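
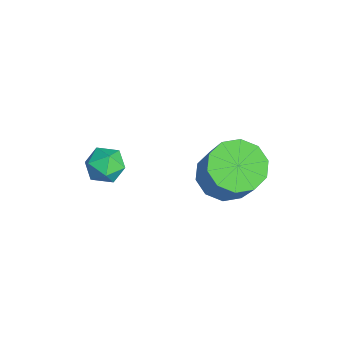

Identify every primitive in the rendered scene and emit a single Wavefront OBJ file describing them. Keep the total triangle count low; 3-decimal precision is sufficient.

v -1.743 2.387 -3.3
v -1.199 1.62 -3.611
v -0.073 1.746 -1.95
v -0.617 2.513 -1.64
v -0.942 2.133 -3.824
v 0.184 2.259 -2.164
v -0.991 2.742 -3.837
v 0.135 2.869 -2.177
v -1.327 3.216 -3.645
v -0.201 3.343 -1.985
v -1.822 3.373 -3.321
v -0.696 3.5 -1.661
v -2.287 3.154 -2.99
v -1.161 3.28 -1.329
v -2.544 2.641 -2.776
v -1.418 2.767 -1.116
v -2.495 2.031 -2.763
v -1.369 2.158 -1.103
v -2.159 1.557 -2.955
v -1.033 1.684 -1.295
v -1.664 1.4 -3.279
v -0.538 1.527 -1.619
v -3.896 -0.687 -3.592
v -3.176 -0.616 -3.813
v -3.924 -1.824 -4.047
v -3.204 -1.753 -4.268
v -3.371 -1.792 -3.531
v -3.354 -1.089 -3.25
v -3.746 -1.351 -4.61
v -3.729 -0.648 -4.329
v -3.083 -1.026 -4.443
v -2.851 -1.299 -3.776
v -4.249 -1.141 -4.084
v -4.017 -1.414 -3.417
f 2 1 5
f 2 5 3
f 3 5 6
f 3 6 4
f 5 1 7
f 5 7 6
f 6 7 8
f 6 8 4
f 7 1 9
f 7 9 8
f 8 9 10
f 8 10 4
f 9 1 11
f 9 11 10
f 10 11 12
f 10 12 4
f 11 1 13
f 11 13 12
f 12 13 14
f 12 14 4
f 13 1 15
f 13 15 14
f 14 15 16
f 14 16 4
f 15 1 17
f 15 17 16
f 16 17 18
f 16 18 4
f 17 1 19
f 17 19 18
f 18 19 20
f 18 20 4
f 19 1 21
f 19 21 20
f 20 21 22
f 20 22 4
f 21 1 2
f 21 2 22
f 22 2 3
f 22 3 4
f 23 34 28
f 23 28 24
f 23 24 30
f 23 30 33
f 23 33 34
f 24 28 32
f 28 34 27
f 34 33 25
f 33 30 29
f 30 24 31
f 26 32 27
f 26 27 25
f 26 25 29
f 26 29 31
f 26 31 32
f 27 32 28
f 25 27 34
f 29 25 33
f 31 29 30
f 32 31 24



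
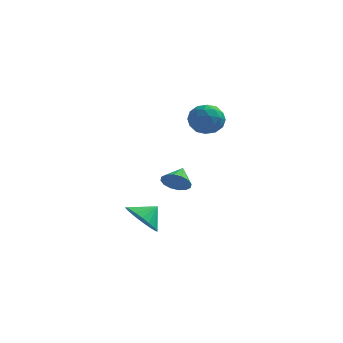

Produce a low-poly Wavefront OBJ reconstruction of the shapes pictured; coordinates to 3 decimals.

v -2.49 0.697 -0.156
v -1.809 0.83 -0.512
v -2.37 1.663 0.436
v -2.085 1.008 -0.746
v -2.47 1.103 -0.822
v -2.861 1.089 -0.72
v -3.152 0.97 -0.467
v -3.266 0.777 -0.13
v -3.172 0.564 0.199
v -2.895 0.386 0.433
v -2.51 0.291 0.509
v -2.12 0.305 0.407
v -1.829 0.424 0.154
v -1.715 0.616 -0.182
v -3.156 -3.437 -0.971
v -2.389 -4.102 -1.146
v -2.524 -2.883 -0.309
v -2.324 -3.81 -1.452
v -2.403 -3.453 -1.675
v -2.612 -3.093 -1.776
v -2.915 -2.793 -1.738
v -3.26 -2.604 -1.568
v -3.587 -2.559 -1.295
v -3.839 -2.666 -0.965
v -3.973 -2.906 -0.637
v -3.965 -3.238 -0.366
v -3.818 -3.604 -0.201
v -3.556 -3.942 -0.168
v -3.225 -4.192 -0.274
v -2.882 -4.312 -0.501
v -2.587 -4.28 -0.81
v -2.206 2.581 2.909
v -1.435 3.117 2.634
v -1.425 2.123 4.206
v -0.654 2.659 3.931
v -1.48 3.1 4.215
v -1.962 3.383 3.413
v -0.898 1.857 3.427
v -1.38 2.14 2.625
v -0.627 2.669 2.954
v -0.986 3.437 3.441
v -1.874 1.803 3.399
v -2.233 2.571 3.886
v -1.889 2.889 2.657
v -0.971 2.351 4.183
v -1.456 2.61 4.35
v -1.003 2.925 4.188
v -2.199 3.046 3.115
v -1.746 3.36 2.954
v -1.772 3.35 3.883
v -1.114 1.88 3.886
v -0.661 2.194 3.725
v -1.857 2.315 2.652
v -1.404 2.63 2.49
v -1.088 1.89 2.957
v -0.961 2.941 2.684
v -0.502 2.672 3.447
v -0.645 2.201 3.15
v -0.929 2.367 2.679
v -1.172 3.392 2.97
v -0.713 3.123 3.733
v -1.198 3.382 3.9
v -1.482 3.549 3.428
v -0.697 3.129 3.159
v -2.147 2.117 3.107
v -1.688 1.848 3.87
v -1.378 1.691 3.412
v -1.662 1.858 2.94
v -2.358 2.568 3.393
v -1.899 2.299 4.156
v -1.931 2.873 4.161
v -2.215 3.039 3.69
v -2.163 2.111 3.681
f 2 1 4
f 2 4 3
f 4 1 5
f 4 5 3
f 5 1 6
f 5 6 3
f 6 1 7
f 6 7 3
f 7 1 8
f 7 8 3
f 8 1 9
f 8 9 3
f 9 1 10
f 9 10 3
f 10 1 11
f 10 11 3
f 11 1 12
f 11 12 3
f 12 1 13
f 12 13 3
f 13 1 14
f 13 14 3
f 14 1 2
f 14 2 3
f 16 15 18
f 16 18 17
f 18 15 19
f 18 19 17
f 19 15 20
f 19 20 17
f 20 15 21
f 20 21 17
f 21 15 22
f 21 22 17
f 22 15 23
f 22 23 17
f 23 15 24
f 23 24 17
f 24 15 25
f 24 25 17
f 25 15 26
f 25 26 17
f 26 15 27
f 26 27 17
f 27 15 28
f 27 28 17
f 28 15 29
f 28 29 17
f 29 15 30
f 29 30 17
f 30 15 31
f 30 31 17
f 31 15 16
f 31 16 17
f 32 69 48
f 69 43 72
f 48 72 37
f 69 72 48
f 32 48 44
f 48 37 49
f 44 49 33
f 48 49 44
f 32 44 53
f 44 33 54
f 53 54 39
f 44 54 53
f 32 53 65
f 53 39 68
f 65 68 42
f 53 68 65
f 32 65 69
f 65 42 73
f 69 73 43
f 65 73 69
f 33 49 60
f 49 37 63
f 60 63 41
f 49 63 60
f 37 72 50
f 72 43 71
f 50 71 36
f 72 71 50
f 43 73 70
f 73 42 66
f 70 66 34
f 73 66 70
f 42 68 67
f 68 39 55
f 67 55 38
f 68 55 67
f 39 54 59
f 54 33 56
f 59 56 40
f 54 56 59
f 35 61 47
f 61 41 62
f 47 62 36
f 61 62 47
f 35 47 45
f 47 36 46
f 45 46 34
f 47 46 45
f 35 45 52
f 45 34 51
f 52 51 38
f 45 51 52
f 35 52 57
f 52 38 58
f 57 58 40
f 52 58 57
f 35 57 61
f 57 40 64
f 61 64 41
f 57 64 61
f 36 62 50
f 62 41 63
f 50 63 37
f 62 63 50
f 34 46 70
f 46 36 71
f 70 71 43
f 46 71 70
f 38 51 67
f 51 34 66
f 67 66 42
f 51 66 67
f 40 58 59
f 58 38 55
f 59 55 39
f 58 55 59
f 41 64 60
f 64 40 56
f 60 56 33
f 64 56 60



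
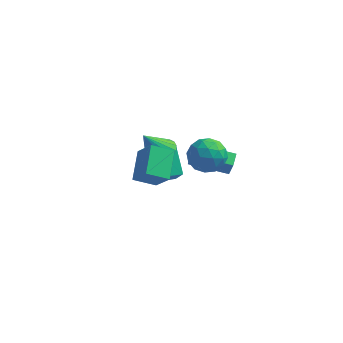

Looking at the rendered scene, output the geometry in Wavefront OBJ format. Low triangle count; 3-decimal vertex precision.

v -2.239 -3.559 0.815
v -3.27 -4.02 1.373
v -2.452 -2.063 1.658
v -3.483 -2.525 2.216
v -1.397 -4.075 1.944
v -2.428 -4.537 2.502
v -1.61 -2.58 2.787
v -2.641 -3.041 3.345
v -4.835 3.116 -3.212
v -4.197 2.323 -1.963
v -3.865 3.785 -3.281
v -3.228 2.993 -2.033
v -4.132 1.987 -4.287
v -3.495 1.195 -3.039
v -3.163 2.657 -4.357
v -2.525 1.864 -3.108
v -3.573 1.462 -1.205
v -3.055 2.053 -0.747
v -4.347 0.938 0.345
v -3.36 2.262 -0.828
v -3.701 2.333 -0.975
v -4.021 2.253 -1.161
v -4.263 2.036 -1.355
v -4.386 1.721 -1.523
v -4.368 1.36 -1.636
v -4.213 1.017 -1.675
v -3.947 0.751 -1.632
v -3.617 0.608 -1.516
v -3.279 0.612 -1.345
v -2.992 0.764 -1.151
v -2.805 1.036 -0.966
v -2.752 1.382 -0.822
v -2.84 1.742 -0.744
v -2.329 2.063 -2.4
v -2.052 1.828 -1.415
v -2.394 2.893 -2.184
v -2.117 2.658 -1.199
v -0.223 2.362 -2.921
v 0.054 2.127 -1.936
v -0.288 3.192 -2.705
v -0.011 2.957 -1.72
v -0.198 -0.024 0.096
v 0.334 -0.793 0.621
v -1.514 -0.167 1.219
v -0.982 -0.936 1.744
v -0.629 0.076 1.774
v 0.184 0.165 1.08
v -1.364 -1.125 0.76
v -0.551 -1.036 0.066
v -0.387 -1.473 1.032
v 0.067 -0.731 1.659
v -1.247 -0.229 0.181
v -0.793 0.513 0.808
v 0.183 -0.396 0.26
v -1.363 -0.564 1.58
v -1.156 0.031 1.597
v -0.843 -0.421 1.906
v 0.095 0.167 0.53
v 0.408 -0.285 0.839
v -0.158 0.226 1.516
v -1.588 -0.675 1.001
v -1.275 -1.127 1.31
v -0.337 -0.539 -0.066
v -0.024 -0.991 0.243
v -1.022 -1.186 0.324
v 0.072 -1.248 0.81
v -0.701 -1.332 1.47
v -0.926 -1.443 0.891
v -0.448 -1.391 0.484
v 0.339 -0.812 1.179
v -0.434 -0.896 1.838
v -0.227 -0.301 1.856
v 0.251 -0.249 1.448
v -0.084 -1.211 1.42
v -0.746 -0.064 0.002
v -1.519 -0.148 0.661
v -1.431 -0.711 0.392
v -0.953 -0.659 -0.016
v -0.479 0.372 0.37
v -1.252 0.288 1.03
v -0.732 0.431 1.356
v -0.254 0.483 0.949
v -1.096 0.251 0.42
f 2 4 1
f 5 2 1
f 1 4 3
f 3 5 1
f 2 8 4
f 6 2 5
f 6 8 2
f 4 8 3
f 7 5 3
f 3 8 7
f 7 6 5
f 8 6 7
f 10 12 9
f 13 10 9
f 9 12 11
f 11 13 9
f 10 16 12
f 14 10 13
f 14 16 10
f 12 16 11
f 15 13 11
f 11 16 15
f 15 14 13
f 16 14 15
f 18 17 20
f 18 20 19
f 20 17 21
f 20 21 19
f 21 17 22
f 21 22 19
f 22 17 23
f 22 23 19
f 23 17 24
f 23 24 19
f 24 17 25
f 24 25 19
f 25 17 26
f 25 26 19
f 26 17 27
f 26 27 19
f 27 17 28
f 27 28 19
f 28 17 29
f 28 29 19
f 29 17 30
f 29 30 19
f 30 17 31
f 30 31 19
f 31 17 32
f 31 32 19
f 32 17 33
f 32 33 19
f 33 17 18
f 33 18 19
f 35 37 34
f 38 35 34
f 34 37 36
f 36 38 34
f 35 41 37
f 39 35 38
f 39 41 35
f 37 41 36
f 40 38 36
f 36 41 40
f 40 39 38
f 41 39 40
f 42 79 58
f 79 53 82
f 58 82 47
f 79 82 58
f 42 58 54
f 58 47 59
f 54 59 43
f 58 59 54
f 42 54 63
f 54 43 64
f 63 64 49
f 54 64 63
f 42 63 75
f 63 49 78
f 75 78 52
f 63 78 75
f 42 75 79
f 75 52 83
f 79 83 53
f 75 83 79
f 43 59 70
f 59 47 73
f 70 73 51
f 59 73 70
f 47 82 60
f 82 53 81
f 60 81 46
f 82 81 60
f 53 83 80
f 83 52 76
f 80 76 44
f 83 76 80
f 52 78 77
f 78 49 65
f 77 65 48
f 78 65 77
f 49 64 69
f 64 43 66
f 69 66 50
f 64 66 69
f 45 71 57
f 71 51 72
f 57 72 46
f 71 72 57
f 45 57 55
f 57 46 56
f 55 56 44
f 57 56 55
f 45 55 62
f 55 44 61
f 62 61 48
f 55 61 62
f 45 62 67
f 62 48 68
f 67 68 50
f 62 68 67
f 45 67 71
f 67 50 74
f 71 74 51
f 67 74 71
f 46 72 60
f 72 51 73
f 60 73 47
f 72 73 60
f 44 56 80
f 56 46 81
f 80 81 53
f 56 81 80
f 48 61 77
f 61 44 76
f 77 76 52
f 61 76 77
f 50 68 69
f 68 48 65
f 69 65 49
f 68 65 69
f 51 74 70
f 74 50 66
f 70 66 43
f 74 66 70



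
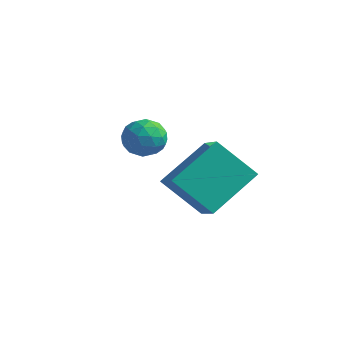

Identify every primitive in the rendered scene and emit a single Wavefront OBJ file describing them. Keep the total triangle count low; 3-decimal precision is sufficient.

v 1.468 -3.031 -2.438
v 2.433 -3.681 -1.794
v 1.894 -1.263 -1.29
v 2.859 -1.914 -0.646
v 2.701 -2.486 -3.734
v 3.666 -3.137 -3.09
v 3.127 -0.719 -2.586
v 4.092 -1.369 -1.942
v -0.772 -0.708 -2.194
v -0.007 -1.022 -2.269
v -1.073 -1.658 -1.291
v -0.308 -1.972 -1.366
v -0.42 -1.231 -1.007
v -0.234 -0.644 -1.565
v -0.846 -2.036 -1.995
v -0.66 -1.449 -2.553
v -0.052 -1.843 -2.146
v 0.211 -1.345 -1.535
v -1.291 -1.335 -2.025
v -1.028 -0.837 -1.414
v -0.363 -0.782 -2.311
v -0.717 -1.898 -1.249
v -0.783 -1.463 -1.038
v -0.333 -1.647 -1.082
v -0.497 -0.56 -1.897
v -0.047 -0.744 -1.941
v -0.289 -0.867 -1.199
v -1.033 -1.936 -1.619
v -0.583 -2.12 -1.663
v -0.747 -1.033 -2.478
v -0.297 -1.217 -2.522
v -0.791 -1.813 -2.361
v 0.06 -1.449 -2.282
v -0.117 -2.007 -1.752
v -0.433 -2.044 -2.122
v -0.324 -1.699 -2.45
v 0.215 -1.156 -1.923
v 0.038 -1.714 -1.393
v -0.028 -1.279 -1.181
v 0.081 -0.934 -1.509
v 0.188 -1.638 -1.851
v -1.118 -0.966 -2.167
v -1.295 -1.524 -1.637
v -1.161 -1.746 -2.051
v -1.052 -1.401 -2.379
v -0.963 -0.673 -1.808
v -1.14 -1.231 -1.278
v -0.756 -0.981 -1.11
v -0.647 -0.636 -1.438
v -1.268 -1.042 -1.709
f 2 4 1
f 5 2 1
f 1 4 3
f 3 5 1
f 2 8 4
f 6 2 5
f 6 8 2
f 4 8 3
f 7 5 3
f 3 8 7
f 7 6 5
f 8 6 7
f 9 46 25
f 46 20 49
f 25 49 14
f 46 49 25
f 9 25 21
f 25 14 26
f 21 26 10
f 25 26 21
f 9 21 30
f 21 10 31
f 30 31 16
f 21 31 30
f 9 30 42
f 30 16 45
f 42 45 19
f 30 45 42
f 9 42 46
f 42 19 50
f 46 50 20
f 42 50 46
f 10 26 37
f 26 14 40
f 37 40 18
f 26 40 37
f 14 49 27
f 49 20 48
f 27 48 13
f 49 48 27
f 20 50 47
f 50 19 43
f 47 43 11
f 50 43 47
f 19 45 44
f 45 16 32
f 44 32 15
f 45 32 44
f 16 31 36
f 31 10 33
f 36 33 17
f 31 33 36
f 12 38 24
f 38 18 39
f 24 39 13
f 38 39 24
f 12 24 22
f 24 13 23
f 22 23 11
f 24 23 22
f 12 22 29
f 22 11 28
f 29 28 15
f 22 28 29
f 12 29 34
f 29 15 35
f 34 35 17
f 29 35 34
f 12 34 38
f 34 17 41
f 38 41 18
f 34 41 38
f 13 39 27
f 39 18 40
f 27 40 14
f 39 40 27
f 11 23 47
f 23 13 48
f 47 48 20
f 23 48 47
f 15 28 44
f 28 11 43
f 44 43 19
f 28 43 44
f 17 35 36
f 35 15 32
f 36 32 16
f 35 32 36
f 18 41 37
f 41 17 33
f 37 33 10
f 41 33 37



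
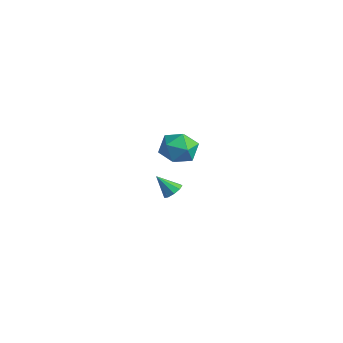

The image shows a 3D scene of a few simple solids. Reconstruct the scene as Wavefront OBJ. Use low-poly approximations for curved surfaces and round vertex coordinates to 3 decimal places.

v -3.208 3.041 -3.895
v -2.449 3.738 -4.105
v -2.111 2.122 -2.975
v -1.352 2.819 -3.185
v -2.154 3.088 -2.561
v -2.832 3.656 -3.13
v -1.728 2.204 -3.95
v -2.406 2.772 -4.519
v -1.534 3.22 -4.139
v -1.797 3.766 -3.28
v -2.763 2.094 -3.8
v -3.026 2.64 -2.941
v 3.966 -1.572 -1.613
v 4.368 -1.5 -1.291
v 3.394 -2.068 -0.787
v 4.148 -1.221 -1.275
v 3.843 -1.106 -1.418
v 3.596 -1.209 -1.652
v 3.522 -1.483 -1.867
v 3.656 -1.798 -1.963
v 3.935 -2.007 -1.896
v 4.229 -2.014 -1.695
v 4.4 -1.813 -1.456
f 1 12 6
f 1 6 2
f 1 2 8
f 1 8 11
f 1 11 12
f 2 6 10
f 6 12 5
f 12 11 3
f 11 8 7
f 8 2 9
f 4 10 5
f 4 5 3
f 4 3 7
f 4 7 9
f 4 9 10
f 5 10 6
f 3 5 12
f 7 3 11
f 9 7 8
f 10 9 2
f 14 13 16
f 14 16 15
f 16 13 17
f 16 17 15
f 17 13 18
f 17 18 15
f 18 13 19
f 18 19 15
f 19 13 20
f 19 20 15
f 20 13 21
f 20 21 15
f 21 13 22
f 21 22 15
f 22 13 23
f 22 23 15
f 23 13 14
f 23 14 15



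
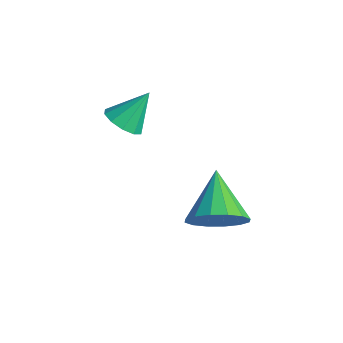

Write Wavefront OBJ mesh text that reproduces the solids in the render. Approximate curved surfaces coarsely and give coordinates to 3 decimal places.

v -2.113 -0.1 1.266
v -1.364 -0.226 1.247
v -1.927 0.84 2.394
v -1.457 0.136 0.962
v -1.801 0.407 0.793
v -2.264 0.485 0.804
v -2.669 0.34 0.992
v -2.862 0.027 1.284
v -2.769 -0.335 1.569
v -2.425 -0.606 1.738
v -1.962 -0.684 1.727
v -1.557 -0.539 1.54
v 1.298 1.114 -2.135
v 2.085 1.506 -1.491
v -0.058 2.146 -1.105
v 2.045 1.877 -1.914
v 1.805 2.043 -2.397
v 1.429 1.96 -2.81
v 1.018 1.651 -3.041
v 0.681 1.198 -3.03
v 0.51 0.722 -2.779
v 0.55 0.352 -2.355
v 0.791 0.186 -1.872
v 1.167 0.269 -1.46
v 1.578 0.578 -1.228
v 1.914 1.031 -1.239
f 2 1 4
f 2 4 3
f 4 1 5
f 4 5 3
f 5 1 6
f 5 6 3
f 6 1 7
f 6 7 3
f 7 1 8
f 7 8 3
f 8 1 9
f 8 9 3
f 9 1 10
f 9 10 3
f 10 1 11
f 10 11 3
f 11 1 12
f 11 12 3
f 12 1 2
f 12 2 3
f 14 13 16
f 14 16 15
f 16 13 17
f 16 17 15
f 17 13 18
f 17 18 15
f 18 13 19
f 18 19 15
f 19 13 20
f 19 20 15
f 20 13 21
f 20 21 15
f 21 13 22
f 21 22 15
f 22 13 23
f 22 23 15
f 23 13 24
f 23 24 15
f 24 13 25
f 24 25 15
f 25 13 26
f 25 26 15
f 26 13 14
f 26 14 15



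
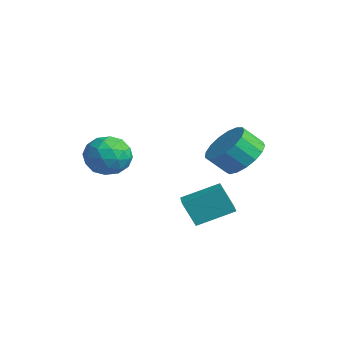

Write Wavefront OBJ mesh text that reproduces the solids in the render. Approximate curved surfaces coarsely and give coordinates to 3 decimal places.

v 0.75 1.976 -1.963
v 0.355 1.579 -0.845
v 1.247 3.455 -1.262
v 0.853 3.057 -0.144
v 1.987 1.443 -1.716
v 1.593 1.045 -0.598
v 2.485 2.921 -1.015
v 2.09 2.524 0.103
v 0.943 4.107 1.099
v 1.454 4.703 1.826
v 1.187 3.93 2.648
v 0.677 3.333 1.921
v 0.973 4.881 1.837
v 0.707 4.107 2.659
v 0.486 4.881 1.679
v 0.22 4.107 2.501
v 0.104 4.704 1.388
v -0.163 3.93 2.211
v -0.086 4.39 1.031
v -0.353 3.616 1.853
v -0.041 4.011 0.69
v -0.307 3.237 1.512
v 0.231 3.654 0.442
v -0.036 2.881 1.264
v 0.665 3.401 0.344
v 0.398 2.627 1.167
v 1.163 3.31 0.42
v 0.896 2.536 1.242
v 1.611 3.401 0.651
v 1.344 2.627 1.473
v 1.906 3.654 0.985
v 1.639 2.88 1.807
v 1.98 4.01 1.345
v 1.714 3.237 2.167
v 1.817 4.389 1.648
v 1.55 3.616 2.47
v -3.604 0.689 -0.118
v -2.537 0.69 -0.006
v -3.723 -0.61 1.026
v -2.656 -0.609 1.138
v -3.236 0.214 1.51
v -3.162 1.017 0.802
v -3.098 -0.937 0.218
v -3.024 -0.134 -0.49
v -2.225 -0.315 0.202
v -2.31 0.396 1
v -3.95 -0.316 0.02
v -4.035 0.395 0.818
v -3.06 0.804 -0.163
v -3.2 -0.724 1.183
v -3.541 -0.24 1.401
v -2.914 -0.239 1.467
v -3.427 0.996 0.312
v -2.8 0.996 0.378
v -3.211 0.716 1.269
v -3.46 -0.916 0.642
v -2.833 -0.916 0.708
v -3.346 0.319 -0.447
v -2.719 0.32 -0.381
v -3.049 -0.636 -0.249
v -2.249 0.214 0.026
v -2.319 -0.55 0.698
v -2.579 -0.743 0.157
v -2.536 -0.271 -0.259
v -2.299 0.632 0.495
v -2.369 -0.132 1.167
v -2.71 0.352 1.386
v -2.666 0.824 0.97
v -2.116 0.041 0.617
v -3.891 0.212 -0.147
v -3.961 -0.552 0.525
v -3.594 -0.744 0.05
v -3.55 -0.272 -0.366
v -3.941 0.63 0.322
v -4.011 -0.134 0.994
v -3.724 0.351 1.279
v -3.681 0.823 0.863
v -4.144 0.039 0.403
f 2 4 1
f 5 2 1
f 1 4 3
f 3 5 1
f 2 8 4
f 6 2 5
f 6 8 2
f 4 8 3
f 7 5 3
f 3 8 7
f 7 6 5
f 8 6 7
f 10 9 13
f 10 13 11
f 11 13 14
f 11 14 12
f 13 9 15
f 13 15 14
f 14 15 16
f 14 16 12
f 15 9 17
f 15 17 16
f 16 17 18
f 16 18 12
f 17 9 19
f 17 19 18
f 18 19 20
f 18 20 12
f 19 9 21
f 19 21 20
f 20 21 22
f 20 22 12
f 21 9 23
f 21 23 22
f 22 23 24
f 22 24 12
f 23 9 25
f 23 25 24
f 24 25 26
f 24 26 12
f 25 9 27
f 25 27 26
f 26 27 28
f 26 28 12
f 27 9 29
f 27 29 28
f 28 29 30
f 28 30 12
f 29 9 31
f 29 31 30
f 30 31 32
f 30 32 12
f 31 9 33
f 31 33 32
f 32 33 34
f 32 34 12
f 33 9 35
f 33 35 34
f 34 35 36
f 34 36 12
f 35 9 10
f 35 10 36
f 36 10 11
f 36 11 12
f 37 74 53
f 74 48 77
f 53 77 42
f 74 77 53
f 37 53 49
f 53 42 54
f 49 54 38
f 53 54 49
f 37 49 58
f 49 38 59
f 58 59 44
f 49 59 58
f 37 58 70
f 58 44 73
f 70 73 47
f 58 73 70
f 37 70 74
f 70 47 78
f 74 78 48
f 70 78 74
f 38 54 65
f 54 42 68
f 65 68 46
f 54 68 65
f 42 77 55
f 77 48 76
f 55 76 41
f 77 76 55
f 48 78 75
f 78 47 71
f 75 71 39
f 78 71 75
f 47 73 72
f 73 44 60
f 72 60 43
f 73 60 72
f 44 59 64
f 59 38 61
f 64 61 45
f 59 61 64
f 40 66 52
f 66 46 67
f 52 67 41
f 66 67 52
f 40 52 50
f 52 41 51
f 50 51 39
f 52 51 50
f 40 50 57
f 50 39 56
f 57 56 43
f 50 56 57
f 40 57 62
f 57 43 63
f 62 63 45
f 57 63 62
f 40 62 66
f 62 45 69
f 66 69 46
f 62 69 66
f 41 67 55
f 67 46 68
f 55 68 42
f 67 68 55
f 39 51 75
f 51 41 76
f 75 76 48
f 51 76 75
f 43 56 72
f 56 39 71
f 72 71 47
f 56 71 72
f 45 63 64
f 63 43 60
f 64 60 44
f 63 60 64
f 46 69 65
f 69 45 61
f 65 61 38
f 69 61 65



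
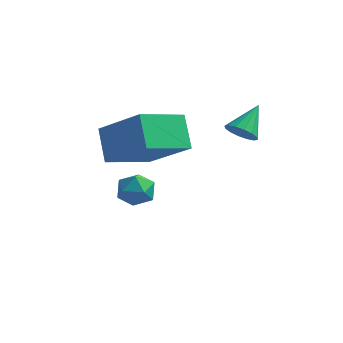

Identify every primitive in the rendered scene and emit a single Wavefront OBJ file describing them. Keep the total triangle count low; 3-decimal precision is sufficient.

v 3.569 2.481 2.638
v 3.871 2.706 2.279
v 3.751 3.359 3.342
v 3.623 2.798 2.229
v 3.361 2.806 2.288
v 3.154 2.726 2.441
v 3.058 2.581 2.646
v 3.099 2.409 2.849
v 3.266 2.257 2.996
v 3.514 2.165 3.046
v 3.776 2.157 2.987
v 3.983 2.237 2.834
v 4.079 2.382 2.629
v 4.038 2.554 2.426
v 0.029 3.371 -0.46
v 0.353 3.415 -1.024
v -0.033 2.325 -0.576
v 0.291 2.369 -1.14
v 0.597 2.491 -0.578
v 0.636 3.138 -0.506
v -0.316 2.602 -1.094
v -0.277 3.249 -1.022
v 0.14 2.94 -1.416
v 0.704 2.871 -1.097
v -0.384 2.869 -0.503
v 0.18 2.8 -0.184
v 1.368 0.964 2.331
v 0.862 1.638 3.227
v -0.117 1.386 1.174
v -0.624 2.06 2.069
v 2.164 2.28 1.791
v 1.657 2.954 2.686
v 0.678 2.702 0.633
v 0.172 3.376 1.529
f 2 1 4
f 2 4 3
f 4 1 5
f 4 5 3
f 5 1 6
f 5 6 3
f 6 1 7
f 6 7 3
f 7 1 8
f 7 8 3
f 8 1 9
f 8 9 3
f 9 1 10
f 9 10 3
f 10 1 11
f 10 11 3
f 11 1 12
f 11 12 3
f 12 1 13
f 12 13 3
f 13 1 14
f 13 14 3
f 14 1 2
f 14 2 3
f 15 26 20
f 15 20 16
f 15 16 22
f 15 22 25
f 15 25 26
f 16 20 24
f 20 26 19
f 26 25 17
f 25 22 21
f 22 16 23
f 18 24 19
f 18 19 17
f 18 17 21
f 18 21 23
f 18 23 24
f 19 24 20
f 17 19 26
f 21 17 25
f 23 21 22
f 24 23 16
f 28 30 27
f 31 28 27
f 27 30 29
f 29 31 27
f 28 34 30
f 32 28 31
f 32 34 28
f 30 34 29
f 33 31 29
f 29 34 33
f 33 32 31
f 34 32 33



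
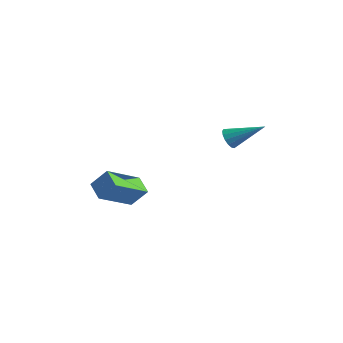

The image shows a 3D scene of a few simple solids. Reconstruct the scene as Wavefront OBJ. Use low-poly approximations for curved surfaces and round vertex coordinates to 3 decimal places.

v 1.459 2.825 3.595
v 1.725 2.879 3.139
v 2.601 3.715 4.365
v 1.553 3.093 3.147
v 1.356 3.235 3.274
v 1.187 3.267 3.488
v 1.09 3.181 3.73
v 1.093 3 3.936
v 1.193 2.772 4.05
v 1.365 2.558 4.042
v 1.562 2.416 3.915
v 1.731 2.383 3.701
v 1.828 2.469 3.459
v 1.825 2.651 3.254
v -0.372 -2.65 1.886
v 0.18 -2.256 2.661
v -0.433 -1.029 1.105
v 0.12 -0.635 1.88
v 0.42 -2.845 1.42
v 0.973 -2.451 2.195
v 0.36 -1.224 0.639
v 0.912 -0.83 1.414
f 2 1 4
f 2 4 3
f 4 1 5
f 4 5 3
f 5 1 6
f 5 6 3
f 6 1 7
f 6 7 3
f 7 1 8
f 7 8 3
f 8 1 9
f 8 9 3
f 9 1 10
f 9 10 3
f 10 1 11
f 10 11 3
f 11 1 12
f 11 12 3
f 12 1 13
f 12 13 3
f 13 1 14
f 13 14 3
f 14 1 2
f 14 2 3
f 16 18 15
f 19 16 15
f 15 18 17
f 17 19 15
f 16 22 18
f 20 16 19
f 20 22 16
f 18 22 17
f 21 19 17
f 17 22 21
f 21 20 19
f 22 20 21



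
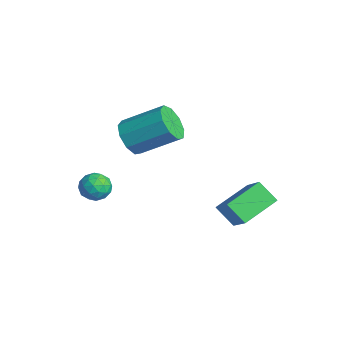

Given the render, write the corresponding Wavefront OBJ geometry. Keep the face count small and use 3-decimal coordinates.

v -2.648 -1.458 -3.381
v -2.096 -1.739 -2.86
v -2.624 -2.601 -4.02
v -2.072 -2.882 -3.499
v -2.832 -2.749 -3.252
v -2.846 -2.042 -2.857
v -1.874 -2.298 -4.023
v -1.888 -1.591 -3.628
v -1.617 -2.258 -3.256
v -2.209 -2.536 -2.78
v -2.511 -1.804 -4.1
v -3.103 -2.082 -3.624
v -2.374 -1.498 -3.064
v -2.346 -2.842 -3.816
v -2.793 -2.764 -3.671
v -2.468 -2.929 -3.364
v -2.815 -1.677 -3.063
v -2.49 -1.841 -2.756
v -2.923 -2.435 -2.987
v -2.23 -2.499 -4.124
v -1.905 -2.663 -3.817
v -2.252 -1.411 -3.516
v -1.927 -1.576 -3.209
v -1.797 -1.905 -3.893
v -1.768 -1.968 -2.991
v -1.754 -2.64 -3.367
v -1.638 -2.297 -3.675
v -1.646 -1.881 -3.443
v -2.116 -2.132 -2.711
v -2.102 -2.804 -3.086
v -2.549 -2.725 -2.941
v -2.557 -2.31 -2.709
v -1.835 -2.437 -2.944
v -2.618 -1.536 -3.794
v -2.604 -2.208 -4.169
v -2.163 -2.03 -4.171
v -2.171 -1.615 -3.939
v -2.966 -1.7 -3.513
v -2.952 -2.372 -3.889
v -3.074 -2.459 -3.437
v -3.082 -2.043 -3.205
v -2.885 -1.903 -3.936
v -1.68 -0.731 -0.089
v -1.189 -1.382 0.491
v -0.329 0.281 1.628
v -0.82 0.931 1.049
v -0.804 -1.212 -0.049
v 0.056 0.451 1.089
v -0.829 -0.817 -0.607
v 0.031 0.845 0.531
v -1.252 -0.382 -0.922
v -0.392 1.28 0.215
v -1.875 -0.111 -0.848
v -1.016 1.552 0.289
v -2.407 -0.129 -0.418
v -1.548 1.533 0.719
v -2.599 -0.43 0.166
v -1.739 1.232 1.303
v -2.36 -0.871 0.631
v -1.501 0.791 1.768
v -1.803 -1.247 0.759
v -0.944 0.415 1.896
v 2.127 2.644 -4.212
v 1.395 2.094 -3.361
v 1.608 4.359 -3.548
v 0.876 3.808 -2.697
v 3.464 2.612 -3.083
v 2.732 2.061 -2.232
v 2.945 4.326 -2.419
v 2.213 3.776 -1.568
f 1 38 17
f 38 12 41
f 17 41 6
f 38 41 17
f 1 17 13
f 17 6 18
f 13 18 2
f 17 18 13
f 1 13 22
f 13 2 23
f 22 23 8
f 13 23 22
f 1 22 34
f 22 8 37
f 34 37 11
f 22 37 34
f 1 34 38
f 34 11 42
f 38 42 12
f 34 42 38
f 2 18 29
f 18 6 32
f 29 32 10
f 18 32 29
f 6 41 19
f 41 12 40
f 19 40 5
f 41 40 19
f 12 42 39
f 42 11 35
f 39 35 3
f 42 35 39
f 11 37 36
f 37 8 24
f 36 24 7
f 37 24 36
f 8 23 28
f 23 2 25
f 28 25 9
f 23 25 28
f 4 30 16
f 30 10 31
f 16 31 5
f 30 31 16
f 4 16 14
f 16 5 15
f 14 15 3
f 16 15 14
f 4 14 21
f 14 3 20
f 21 20 7
f 14 20 21
f 4 21 26
f 21 7 27
f 26 27 9
f 21 27 26
f 4 26 30
f 26 9 33
f 30 33 10
f 26 33 30
f 5 31 19
f 31 10 32
f 19 32 6
f 31 32 19
f 3 15 39
f 15 5 40
f 39 40 12
f 15 40 39
f 7 20 36
f 20 3 35
f 36 35 11
f 20 35 36
f 9 27 28
f 27 7 24
f 28 24 8
f 27 24 28
f 10 33 29
f 33 9 25
f 29 25 2
f 33 25 29
f 44 43 47
f 44 47 45
f 45 47 48
f 45 48 46
f 47 43 49
f 47 49 48
f 48 49 50
f 48 50 46
f 49 43 51
f 49 51 50
f 50 51 52
f 50 52 46
f 51 43 53
f 51 53 52
f 52 53 54
f 52 54 46
f 53 43 55
f 53 55 54
f 54 55 56
f 54 56 46
f 55 43 57
f 55 57 56
f 56 57 58
f 56 58 46
f 57 43 59
f 57 59 58
f 58 59 60
f 58 60 46
f 59 43 61
f 59 61 60
f 60 61 62
f 60 62 46
f 61 43 44
f 61 44 62
f 62 44 45
f 62 45 46
f 64 66 63
f 67 64 63
f 63 66 65
f 65 67 63
f 64 70 66
f 68 64 67
f 68 70 64
f 66 70 65
f 69 67 65
f 65 70 69
f 69 68 67
f 70 68 69



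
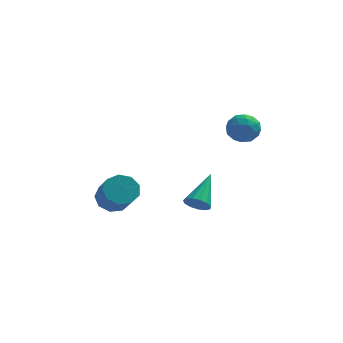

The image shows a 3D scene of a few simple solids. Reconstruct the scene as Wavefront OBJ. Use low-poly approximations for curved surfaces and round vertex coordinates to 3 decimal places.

v 2.13 3.347 3.134
v 2.969 3.679 3.075
v 2.591 2.081 2.565
v 3.43 2.413 2.506
v 3.068 2.24 3.317
v 2.783 3.023 3.668
v 2.777 2.737 1.972
v 2.492 3.52 2.323
v 3.369 3.302 2.357
v 3.549 2.995 3.188
v 2.011 2.765 2.452
v 2.191 2.458 3.283
v 2.509 3.624 3.154
v 3.051 2.136 2.486
v 2.839 2.034 2.962
v 3.332 2.229 2.928
v 2.399 3.238 3.503
v 2.893 3.434 3.468
v 2.951 2.588 3.61
v 2.667 2.326 2.172
v 3.161 2.522 2.137
v 2.228 3.531 2.712
v 2.721 3.726 2.678
v 2.609 3.172 2.03
v 3.237 3.598 2.698
v 3.508 2.854 2.363
v 3.124 3.044 2.049
v 2.957 3.505 2.256
v 3.343 3.417 3.186
v 3.614 2.673 2.852
v 3.401 2.571 3.328
v 3.234 3.031 3.535
v 3.578 3.196 2.764
v 1.946 3.087 2.788
v 2.217 2.343 2.454
v 2.326 2.729 2.105
v 2.159 3.189 2.312
v 2.052 2.906 3.277
v 2.323 2.162 2.942
v 2.603 2.255 3.384
v 2.436 2.716 3.591
v 1.982 2.564 2.876
v -3.484 3.01 -2.233
v -3.084 3.68 -1.727
v -2.536 2.379 -0.44
v -2.936 1.71 -0.947
v -3.689 3.603 -1.547
v -3.141 2.302 -0.26
v -4.198 3.249 -1.688
v -3.651 1.948 -0.401
v -4.373 2.783 -2.084
v -3.826 1.482 -0.798
v -4.132 2.424 -2.55
v -3.585 1.123 -1.264
v -3.588 2.339 -2.868
v -3.04 1.038 -1.582
v -2.995 2.568 -2.889
v -2.447 1.267 -1.602
v -2.63 3.004 -2.603
v -2.083 1.703 -1.316
v -2.666 3.443 -2.144
v -2.118 2.142 -0.857
v 0.688 1.255 -1.56
v 1.183 0.869 -1.25
v 1.252 2.925 -0.38
v 1.352 1.035 -1.565
v 1.311 1.271 -1.879
v 1.071 1.501 -2.091
v 0.71 1.654 -2.134
v 0.342 1.68 -1.995
v 0.084 1.571 -1.718
v 0.017 1.362 -1.39
v 0.164 1.119 -1.116
v 0.477 0.919 -0.983
v 0.857 0.826 -1.033
f 1 38 17
f 38 12 41
f 17 41 6
f 38 41 17
f 1 17 13
f 17 6 18
f 13 18 2
f 17 18 13
f 1 13 22
f 13 2 23
f 22 23 8
f 13 23 22
f 1 22 34
f 22 8 37
f 34 37 11
f 22 37 34
f 1 34 38
f 34 11 42
f 38 42 12
f 34 42 38
f 2 18 29
f 18 6 32
f 29 32 10
f 18 32 29
f 6 41 19
f 41 12 40
f 19 40 5
f 41 40 19
f 12 42 39
f 42 11 35
f 39 35 3
f 42 35 39
f 11 37 36
f 37 8 24
f 36 24 7
f 37 24 36
f 8 23 28
f 23 2 25
f 28 25 9
f 23 25 28
f 4 30 16
f 30 10 31
f 16 31 5
f 30 31 16
f 4 16 14
f 16 5 15
f 14 15 3
f 16 15 14
f 4 14 21
f 14 3 20
f 21 20 7
f 14 20 21
f 4 21 26
f 21 7 27
f 26 27 9
f 21 27 26
f 4 26 30
f 26 9 33
f 30 33 10
f 26 33 30
f 5 31 19
f 31 10 32
f 19 32 6
f 31 32 19
f 3 15 39
f 15 5 40
f 39 40 12
f 15 40 39
f 7 20 36
f 20 3 35
f 36 35 11
f 20 35 36
f 9 27 28
f 27 7 24
f 28 24 8
f 27 24 28
f 10 33 29
f 33 9 25
f 29 25 2
f 33 25 29
f 44 43 47
f 44 47 45
f 45 47 48
f 45 48 46
f 47 43 49
f 47 49 48
f 48 49 50
f 48 50 46
f 49 43 51
f 49 51 50
f 50 51 52
f 50 52 46
f 51 43 53
f 51 53 52
f 52 53 54
f 52 54 46
f 53 43 55
f 53 55 54
f 54 55 56
f 54 56 46
f 55 43 57
f 55 57 56
f 56 57 58
f 56 58 46
f 57 43 59
f 57 59 58
f 58 59 60
f 58 60 46
f 59 43 61
f 59 61 60
f 60 61 62
f 60 62 46
f 61 43 44
f 61 44 62
f 62 44 45
f 62 45 46
f 64 63 66
f 64 66 65
f 66 63 67
f 66 67 65
f 67 63 68
f 67 68 65
f 68 63 69
f 68 69 65
f 69 63 70
f 69 70 65
f 70 63 71
f 70 71 65
f 71 63 72
f 71 72 65
f 72 63 73
f 72 73 65
f 73 63 74
f 73 74 65
f 74 63 75
f 74 75 65
f 75 63 64
f 75 64 65



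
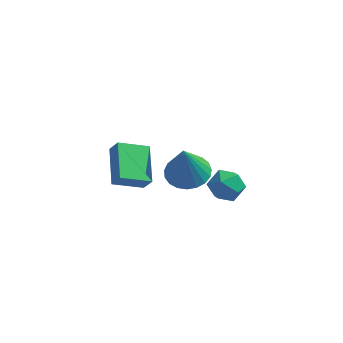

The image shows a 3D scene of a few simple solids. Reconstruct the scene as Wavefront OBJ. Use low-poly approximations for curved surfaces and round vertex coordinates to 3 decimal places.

v 3.172 1.961 -2.04
v 3.878 1.302 -2.368
v 2.042 0.758 -2.052
v 2.748 0.099 -2.38
v 2.8 0.472 -1.432
v 3.498 1.216 -1.425
v 2.422 0.844 -2.995
v 3.12 1.588 -2.988
v 3.414 0.612 -2.958
v 3.648 0.382 -1.992
v 2.272 1.678 -2.428
v 2.506 1.448 -1.462
v -1.347 -4.053 1.838
v -1.909 -2.228 2.637
v -0.025 -3.367 1.2
v -0.587 -1.542 1.999
v -0.893 -4.238 2.581
v -1.455 -2.413 3.38
v 0.429 -3.552 1.943
v -0.133 -1.727 2.742
v 2.012 -3.281 2.763
v 2.931 -3.836 2.65
v 1.928 -3.839 4.817
v 3.082 -3.429 2.766
v 3.047 -2.997 2.882
v 2.833 -2.614 2.978
v 2.477 -2.346 3.036
v 2.041 -2.24 3.047
v 1.6 -2.314 3.009
v 1.23 -2.555 2.928
v 0.995 -2.922 2.819
v 0.936 -3.351 2.7
v 1.063 -3.768 2.592
v 1.354 -4.101 2.514
v 1.759 -4.292 2.478
v 2.207 -4.308 2.492
v 2.622 -4.147 2.553
f 1 12 6
f 1 6 2
f 1 2 8
f 1 8 11
f 1 11 12
f 2 6 10
f 6 12 5
f 12 11 3
f 11 8 7
f 8 2 9
f 4 10 5
f 4 5 3
f 4 3 7
f 4 7 9
f 4 9 10
f 5 10 6
f 3 5 12
f 7 3 11
f 9 7 8
f 10 9 2
f 14 16 13
f 17 14 13
f 13 16 15
f 15 17 13
f 14 20 16
f 18 14 17
f 18 20 14
f 16 20 15
f 19 17 15
f 15 20 19
f 19 18 17
f 20 18 19
f 22 21 24
f 22 24 23
f 24 21 25
f 24 25 23
f 25 21 26
f 25 26 23
f 26 21 27
f 26 27 23
f 27 21 28
f 27 28 23
f 28 21 29
f 28 29 23
f 29 21 30
f 29 30 23
f 30 21 31
f 30 31 23
f 31 21 32
f 31 32 23
f 32 21 33
f 32 33 23
f 33 21 34
f 33 34 23
f 34 21 35
f 34 35 23
f 35 21 36
f 35 36 23
f 36 21 37
f 36 37 23
f 37 21 22
f 37 22 23



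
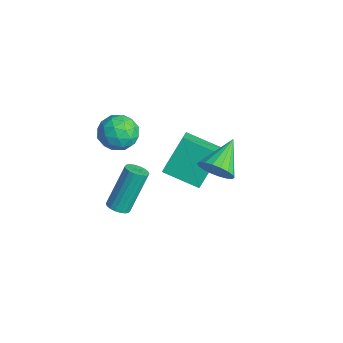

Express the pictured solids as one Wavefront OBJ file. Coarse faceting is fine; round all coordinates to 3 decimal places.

v -0.044 -0.309 1.358
v 0.829 -0.058 1.585
v 0.431 -1.722 1.095
v 1.304 -1.471 1.322
v 0.641 -1.507 1.981
v 0.348 -0.633 2.144
v 0.912 -1.147 0.536
v 0.619 -0.273 0.699
v 1.42 -0.576 1.076
v 1.252 -0.798 1.97
v 0.008 -0.982 0.71
v -0.16 -1.204 1.604
v 0.351 -0.059 1.495
v 0.909 -1.721 1.185
v 0.52 -1.742 1.573
v 1.033 -1.594 1.706
v 0.068 -0.397 1.823
v 0.581 -0.25 1.956
v 0.471 -1.102 2.19
v 0.679 -1.53 0.724
v 1.192 -1.383 0.857
v 0.227 -0.186 0.974
v 0.74 -0.038 1.107
v 0.789 -0.678 0.49
v 1.211 -0.216 1.329
v 1.49 -1.047 1.174
v 1.26 -0.856 0.712
v 1.088 -0.343 0.808
v 1.113 -0.347 1.854
v 1.392 -1.178 1.699
v 1.002 -1.199 2.087
v 0.83 -0.685 2.183
v 1.46 -0.651 1.555
v -0.132 -0.602 0.981
v 0.147 -1.433 0.826
v 0.43 -1.095 0.497
v 0.258 -0.581 0.593
v -0.23 -0.733 1.506
v 0.049 -1.564 1.351
v 0.172 -1.437 1.872
v -0 -0.924 1.968
v -0.2 -1.129 1.125
v -0.823 1.643 -3.576
v -1.205 2.772 -1.945
v -1.776 2.213 -4.193
v -2.158 3.342 -2.562
v 0.318 2.898 -4.178
v -0.064 4.027 -2.547
v -0.635 3.468 -4.795
v -1.017 4.597 -3.164
v 1.433 -1.271 -2.867
v 1.948 -1.36 -2.73
v 1.622 -0.357 -0.856
v 1.107 -0.269 -0.993
v 1.958 -1.147 -2.842
v 1.632 -0.145 -0.968
v 1.864 -0.959 -2.959
v 1.538 0.043 -1.085
v 1.685 -0.833 -3.058
v 1.359 0.169 -1.184
v 1.455 -0.794 -3.118
v 1.13 0.209 -1.245
v 1.222 -0.849 -3.129
v 0.896 0.153 -1.256
v 1.03 -0.988 -3.088
v 0.704 0.015 -1.215
v 0.918 -1.183 -3.004
v 0.592 -0.18 -1.13
v 0.908 -1.395 -2.892
v 0.582 -0.393 -1.018
v 1.002 -1.583 -2.775
v 0.676 -0.581 -0.901
v 1.181 -1.709 -2.676
v 0.855 -0.707 -0.802
v 1.41 -1.749 -2.615
v 1.085 -0.746 -0.742
v 1.644 -1.693 -2.604
v 1.318 -0.691 -0.731
v 1.836 -1.555 -2.645
v 1.51 -0.552 -0.772
v 3.968 1.99 0.67
v 4.482 1.974 1.309
v 3.012 3.19 1.47
v 4.627 2.232 1.094
v 4.64 2.441 0.796
v 4.521 2.561 0.473
v 4.292 2.568 0.188
v 3.999 2.461 -0
v 3.699 2.26 -0.056
v 3.453 2.005 0.032
v 3.309 1.747 0.247
v 3.295 1.538 0.545
v 3.414 1.418 0.868
v 3.643 1.411 1.152
v 3.936 1.519 1.341
v 4.236 1.72 1.397
f 1 38 17
f 38 12 41
f 17 41 6
f 38 41 17
f 1 17 13
f 17 6 18
f 13 18 2
f 17 18 13
f 1 13 22
f 13 2 23
f 22 23 8
f 13 23 22
f 1 22 34
f 22 8 37
f 34 37 11
f 22 37 34
f 1 34 38
f 34 11 42
f 38 42 12
f 34 42 38
f 2 18 29
f 18 6 32
f 29 32 10
f 18 32 29
f 6 41 19
f 41 12 40
f 19 40 5
f 41 40 19
f 12 42 39
f 42 11 35
f 39 35 3
f 42 35 39
f 11 37 36
f 37 8 24
f 36 24 7
f 37 24 36
f 8 23 28
f 23 2 25
f 28 25 9
f 23 25 28
f 4 30 16
f 30 10 31
f 16 31 5
f 30 31 16
f 4 16 14
f 16 5 15
f 14 15 3
f 16 15 14
f 4 14 21
f 14 3 20
f 21 20 7
f 14 20 21
f 4 21 26
f 21 7 27
f 26 27 9
f 21 27 26
f 4 26 30
f 26 9 33
f 30 33 10
f 26 33 30
f 5 31 19
f 31 10 32
f 19 32 6
f 31 32 19
f 3 15 39
f 15 5 40
f 39 40 12
f 15 40 39
f 7 20 36
f 20 3 35
f 36 35 11
f 20 35 36
f 9 27 28
f 27 7 24
f 28 24 8
f 27 24 28
f 10 33 29
f 33 9 25
f 29 25 2
f 33 25 29
f 44 46 43
f 47 44 43
f 43 46 45
f 45 47 43
f 44 50 46
f 48 44 47
f 48 50 44
f 46 50 45
f 49 47 45
f 45 50 49
f 49 48 47
f 50 48 49
f 52 51 55
f 52 55 53
f 53 55 56
f 53 56 54
f 55 51 57
f 55 57 56
f 56 57 58
f 56 58 54
f 57 51 59
f 57 59 58
f 58 59 60
f 58 60 54
f 59 51 61
f 59 61 60
f 60 61 62
f 60 62 54
f 61 51 63
f 61 63 62
f 62 63 64
f 62 64 54
f 63 51 65
f 63 65 64
f 64 65 66
f 64 66 54
f 65 51 67
f 65 67 66
f 66 67 68
f 66 68 54
f 67 51 69
f 67 69 68
f 68 69 70
f 68 70 54
f 69 51 71
f 69 71 70
f 70 71 72
f 70 72 54
f 71 51 73
f 71 73 72
f 72 73 74
f 72 74 54
f 73 51 75
f 73 75 74
f 74 75 76
f 74 76 54
f 75 51 77
f 75 77 76
f 76 77 78
f 76 78 54
f 77 51 79
f 77 79 78
f 78 79 80
f 78 80 54
f 79 51 52
f 79 52 80
f 80 52 53
f 80 53 54
f 82 81 84
f 82 84 83
f 84 81 85
f 84 85 83
f 85 81 86
f 85 86 83
f 86 81 87
f 86 87 83
f 87 81 88
f 87 88 83
f 88 81 89
f 88 89 83
f 89 81 90
f 89 90 83
f 90 81 91
f 90 91 83
f 91 81 92
f 91 92 83
f 92 81 93
f 92 93 83
f 93 81 94
f 93 94 83
f 94 81 95
f 94 95 83
f 95 81 96
f 95 96 83
f 96 81 82
f 96 82 83



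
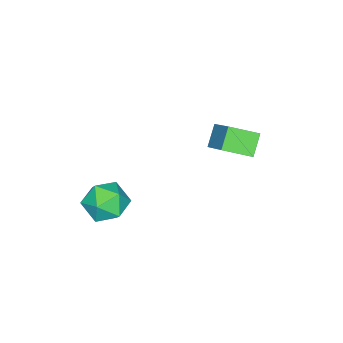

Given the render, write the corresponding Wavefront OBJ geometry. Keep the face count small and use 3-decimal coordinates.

v -3.237 -1.535 3.973
v -2.173 -0.247 5.262
v -3.964 -0.435 3.474
v -2.901 0.853 4.763
v -2.419 -1.373 3.137
v -1.356 -0.085 4.426
v -3.147 -0.273 2.638
v -2.083 1.015 3.927
v 1.195 -3.588 2.562
v 2.015 -2.887 2.799
v 2.105 -4.173 1.141
v 2.925 -3.472 1.378
v 2.729 -4.336 2.037
v 2.167 -3.974 2.915
v 1.953 -3.086 1.025
v 1.391 -2.724 1.903
v 2.483 -2.577 1.849
v 2.963 -3.35 2.474
v 1.157 -3.71 1.466
v 1.637 -4.483 2.091
f 2 4 1
f 5 2 1
f 1 4 3
f 3 5 1
f 2 8 4
f 6 2 5
f 6 8 2
f 4 8 3
f 7 5 3
f 3 8 7
f 7 6 5
f 8 6 7
f 9 20 14
f 9 14 10
f 9 10 16
f 9 16 19
f 9 19 20
f 10 14 18
f 14 20 13
f 20 19 11
f 19 16 15
f 16 10 17
f 12 18 13
f 12 13 11
f 12 11 15
f 12 15 17
f 12 17 18
f 13 18 14
f 11 13 20
f 15 11 19
f 17 15 16
f 18 17 10



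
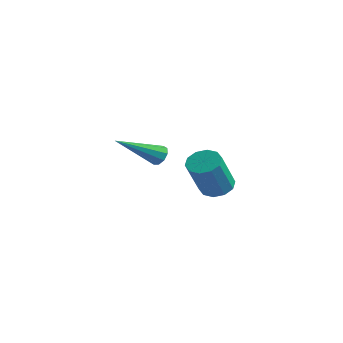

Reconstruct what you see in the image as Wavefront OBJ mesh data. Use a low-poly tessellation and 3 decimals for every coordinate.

v -2.633 -0.398 -0.79
v -2.393 -0.225 -0.375
v -3.167 -2.202 0.27
v -2.727 -0.123 -0.371
v -3.017 -0.151 -0.563
v -3.127 -0.293 -0.861
v -3.006 -0.485 -1.127
v -2.711 -0.636 -1.234
v -2.379 -0.675 -1.134
v -2.166 -0.585 -0.873
v -2.172 -0.407 -0.573
v -3.836 3.784 -3.748
v -3.477 3.242 -4.18
v -3.106 2.135 -2.484
v -3.464 2.676 -2.052
v -3.147 3.565 -4.042
v -2.776 2.457 -2.345
v -3.08 3.971 -3.791
v -2.708 2.864 -2.095
v -3.301 4.306 -3.524
v -2.93 3.198 -1.828
v -3.727 4.441 -3.343
v -3.356 3.334 -1.646
v -4.194 4.325 -3.316
v -3.823 3.218 -1.62
v -4.524 4.003 -3.455
v -4.153 2.895 -1.758
v -4.592 3.596 -3.705
v -4.22 2.489 -2.009
v -4.37 3.262 -3.972
v -3.999 2.154 -2.276
v -3.944 3.126 -4.154
v -3.573 2.019 -2.457
f 2 1 4
f 2 4 3
f 4 1 5
f 4 5 3
f 5 1 6
f 5 6 3
f 6 1 7
f 6 7 3
f 7 1 8
f 7 8 3
f 8 1 9
f 8 9 3
f 9 1 10
f 9 10 3
f 10 1 11
f 10 11 3
f 11 1 2
f 11 2 3
f 13 12 16
f 13 16 14
f 14 16 17
f 14 17 15
f 16 12 18
f 16 18 17
f 17 18 19
f 17 19 15
f 18 12 20
f 18 20 19
f 19 20 21
f 19 21 15
f 20 12 22
f 20 22 21
f 21 22 23
f 21 23 15
f 22 12 24
f 22 24 23
f 23 24 25
f 23 25 15
f 24 12 26
f 24 26 25
f 25 26 27
f 25 27 15
f 26 12 28
f 26 28 27
f 27 28 29
f 27 29 15
f 28 12 30
f 28 30 29
f 29 30 31
f 29 31 15
f 30 12 32
f 30 32 31
f 31 32 33
f 31 33 15
f 32 12 13
f 32 13 33
f 33 13 14
f 33 14 15



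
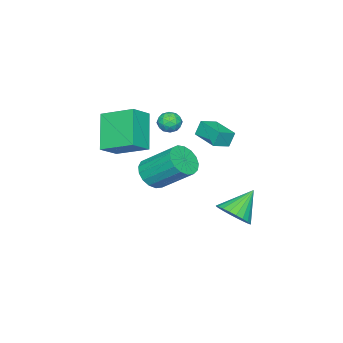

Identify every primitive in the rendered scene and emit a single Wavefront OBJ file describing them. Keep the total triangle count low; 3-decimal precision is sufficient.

v -0.542 2.718 2.54
v -0.794 2.871 3.326
v -0.014 4.054 2.449
v -0.266 4.207 3.236
v 0.286 2.413 2.864
v 0.034 2.566 3.651
v 0.814 3.749 2.774
v 0.562 3.902 3.56
v -0.868 -0.725 -1.372
v 0.058 -0.656 -1.334
v -0.125 1.015 0.07
v -1.052 0.945 0.032
v -0.055 -0.386 -1.67
v -0.238 1.284 -0.265
v -0.355 -0.194 -1.937
v -0.538 1.476 -0.533
v -0.772 -0.124 -2.075
v -0.955 1.547 -0.671
v -1.211 -0.191 -2.052
v -1.395 1.479 -0.648
v -1.572 -0.381 -1.873
v -1.756 1.289 -0.469
v -1.772 -0.65 -1.58
v -1.955 1.021 -0.175
v -1.764 -0.936 -1.239
v -1.948 0.735 0.166
v -1.552 -1.173 -0.928
v -1.735 0.497 0.476
v -1.182 -1.308 -0.719
v -1.366 0.362 0.685
v -0.741 -1.31 -0.66
v -0.924 0.361 0.744
v -0.329 -1.177 -0.764
v -0.512 0.493 0.64
v -0.041 -0.941 -1.007
v -0.224 0.729 0.397
v 1.68 -0.983 1.141
v 0.464 -1.809 2.669
v 1.462 0.709 1.882
v 0.247 -0.117 3.41
v 2.693 -1.163 1.85
v 1.478 -1.989 3.378
v 2.476 0.529 2.591
v 1.26 -0.297 4.119
v -1.867 0.181 1.969
v -1.309 0.356 1.705
v -1.371 -0.516 2.555
v -0.813 -0.341 2.291
v -1.123 0.062 2.682
v -1.43 0.493 2.32
v -1.25 -0.653 1.94
v -1.557 -0.222 1.578
v -0.928 -0.159 1.687
v -0.85 0.282 2.146
v -1.83 -0.442 2.114
v -1.752 -0.001 2.573
v -1.632 0.33 1.785
v -1.048 -0.49 2.475
v -1.231 -0.253 2.705
v -0.903 -0.15 2.549
v -1.703 0.41 2.147
v -1.375 0.513 1.992
v -1.265 0.34 2.566
v -1.305 -0.673 2.268
v -0.977 -0.57 2.113
v -1.777 -0.01 1.711
v -1.449 0.093 1.555
v -1.415 -0.5 1.694
v -1.08 0.13 1.62
v -0.788 -0.28 1.965
v -1.045 -0.463 1.758
v -1.225 -0.21 1.545
v -1.034 0.389 1.889
v -0.742 -0.021 2.234
v -0.924 0.216 2.464
v -1.105 0.47 2.251
v -0.81 0.086 1.879
v -1.938 -0.139 2.026
v -1.646 -0.549 2.371
v -1.575 -0.63 2.009
v -1.756 -0.376 1.796
v -1.892 0.12 2.295
v -1.6 -0.29 2.64
v -1.455 0.05 2.715
v -1.635 0.303 2.502
v -1.87 -0.246 2.381
v -1.177 3.607 -2.893
v -0.699 4.415 -2.612
v -2.423 3.933 -1.707
v -0.924 4.553 -2.888
v -1.189 4.548 -3.164
v -1.451 4.399 -3.399
v -1.672 4.13 -3.557
v -1.818 3.781 -3.614
v -1.866 3.405 -3.561
v -1.809 3.061 -3.406
v -1.656 2.799 -3.173
v -1.43 2.66 -2.897
v -1.166 2.665 -2.621
v -0.903 2.814 -2.386
v -0.682 3.083 -2.228
v -0.537 3.432 -2.171
v -0.489 3.808 -2.225
v -0.546 4.153 -2.379
f 2 4 1
f 5 2 1
f 1 4 3
f 3 5 1
f 2 8 4
f 6 2 5
f 6 8 2
f 4 8 3
f 7 5 3
f 3 8 7
f 7 6 5
f 8 6 7
f 10 9 13
f 10 13 11
f 11 13 14
f 11 14 12
f 13 9 15
f 13 15 14
f 14 15 16
f 14 16 12
f 15 9 17
f 15 17 16
f 16 17 18
f 16 18 12
f 17 9 19
f 17 19 18
f 18 19 20
f 18 20 12
f 19 9 21
f 19 21 20
f 20 21 22
f 20 22 12
f 21 9 23
f 21 23 22
f 22 23 24
f 22 24 12
f 23 9 25
f 23 25 24
f 24 25 26
f 24 26 12
f 25 9 27
f 25 27 26
f 26 27 28
f 26 28 12
f 27 9 29
f 27 29 28
f 28 29 30
f 28 30 12
f 29 9 31
f 29 31 30
f 30 31 32
f 30 32 12
f 31 9 33
f 31 33 32
f 32 33 34
f 32 34 12
f 33 9 35
f 33 35 34
f 34 35 36
f 34 36 12
f 35 9 10
f 35 10 36
f 36 10 11
f 36 11 12
f 38 40 37
f 41 38 37
f 37 40 39
f 39 41 37
f 38 44 40
f 42 38 41
f 42 44 38
f 40 44 39
f 43 41 39
f 39 44 43
f 43 42 41
f 44 42 43
f 45 82 61
f 82 56 85
f 61 85 50
f 82 85 61
f 45 61 57
f 61 50 62
f 57 62 46
f 61 62 57
f 45 57 66
f 57 46 67
f 66 67 52
f 57 67 66
f 45 66 78
f 66 52 81
f 78 81 55
f 66 81 78
f 45 78 82
f 78 55 86
f 82 86 56
f 78 86 82
f 46 62 73
f 62 50 76
f 73 76 54
f 62 76 73
f 50 85 63
f 85 56 84
f 63 84 49
f 85 84 63
f 56 86 83
f 86 55 79
f 83 79 47
f 86 79 83
f 55 81 80
f 81 52 68
f 80 68 51
f 81 68 80
f 52 67 72
f 67 46 69
f 72 69 53
f 67 69 72
f 48 74 60
f 74 54 75
f 60 75 49
f 74 75 60
f 48 60 58
f 60 49 59
f 58 59 47
f 60 59 58
f 48 58 65
f 58 47 64
f 65 64 51
f 58 64 65
f 48 65 70
f 65 51 71
f 70 71 53
f 65 71 70
f 48 70 74
f 70 53 77
f 74 77 54
f 70 77 74
f 49 75 63
f 75 54 76
f 63 76 50
f 75 76 63
f 47 59 83
f 59 49 84
f 83 84 56
f 59 84 83
f 51 64 80
f 64 47 79
f 80 79 55
f 64 79 80
f 53 71 72
f 71 51 68
f 72 68 52
f 71 68 72
f 54 77 73
f 77 53 69
f 73 69 46
f 77 69 73
f 88 87 90
f 88 90 89
f 90 87 91
f 90 91 89
f 91 87 92
f 91 92 89
f 92 87 93
f 92 93 89
f 93 87 94
f 93 94 89
f 94 87 95
f 94 95 89
f 95 87 96
f 95 96 89
f 96 87 97
f 96 97 89
f 97 87 98
f 97 98 89
f 98 87 99
f 98 99 89
f 99 87 100
f 99 100 89
f 100 87 101
f 100 101 89
f 101 87 102
f 101 102 89
f 102 87 103
f 102 103 89
f 103 87 104
f 103 104 89
f 104 87 88
f 104 88 89



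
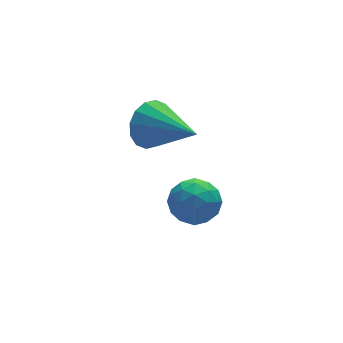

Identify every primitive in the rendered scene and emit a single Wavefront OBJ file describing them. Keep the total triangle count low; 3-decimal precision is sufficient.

v -1.481 1.34 3.33
v -0.98 1.242 2.541
v -0.699 -0.46 4.05
v -0.691 1.489 2.844
v -0.613 1.696 3.277
v -0.768 1.808 3.725
v -1.114 1.794 4.067
v -1.558 1.658 4.211
v -1.982 1.438 4.12
v -2.272 1.191 3.817
v -2.349 0.984 3.383
v -2.195 0.872 2.936
v -1.849 0.886 2.594
v -1.404 1.021 2.449
v 0.114 0.461 0.445
v 0.418 -0.055 -0.287
v -1.218 0.695 -0.273
v -0.914 0.179 -1.005
v -1.098 -0.239 -0.176
v -0.275 -0.383 0.268
v -0.525 1.023 -0.828
v 0.298 0.879 -0.384
v 0.023 0.292 -1.074
v -0.331 -0.488 -0.671
v -0.469 1.128 0.111
v -0.823 0.348 0.514
v 0.383 0.183 0.142
v -1.183 0.457 -0.702
v -1.291 0.212 -0.215
v -1.112 -0.092 -0.645
v -0.024 -0.01 0.468
v 0.155 -0.314 0.038
v -0.736 -0.422 0.103
v -0.955 0.954 -0.598
v -0.776 0.65 -1.028
v 0.312 0.732 0.085
v 0.491 0.428 -0.345
v -0.064 1.062 -0.663
v 0.33 0.083 -0.751
v -0.453 0.221 -1.173
v -0.225 0.717 -1.069
v 0.259 0.632 -0.808
v 0.122 -0.375 -0.514
v -0.661 -0.238 -0.936
v -0.769 -0.483 -0.449
v -0.285 -0.568 -0.188
v -0.11 -0.171 -0.977
v -0.139 0.878 0.376
v -0.922 1.015 -0.046
v -0.515 1.208 -0.372
v -0.031 1.123 -0.111
v -0.347 0.419 0.613
v -1.13 0.557 0.191
v -1.059 0.008 0.248
v -0.575 -0.077 0.509
v -0.69 0.811 0.417
f 2 1 4
f 2 4 3
f 4 1 5
f 4 5 3
f 5 1 6
f 5 6 3
f 6 1 7
f 6 7 3
f 7 1 8
f 7 8 3
f 8 1 9
f 8 9 3
f 9 1 10
f 9 10 3
f 10 1 11
f 10 11 3
f 11 1 12
f 11 12 3
f 12 1 13
f 12 13 3
f 13 1 14
f 13 14 3
f 14 1 2
f 14 2 3
f 15 52 31
f 52 26 55
f 31 55 20
f 52 55 31
f 15 31 27
f 31 20 32
f 27 32 16
f 31 32 27
f 15 27 36
f 27 16 37
f 36 37 22
f 27 37 36
f 15 36 48
f 36 22 51
f 48 51 25
f 36 51 48
f 15 48 52
f 48 25 56
f 52 56 26
f 48 56 52
f 16 32 43
f 32 20 46
f 43 46 24
f 32 46 43
f 20 55 33
f 55 26 54
f 33 54 19
f 55 54 33
f 26 56 53
f 56 25 49
f 53 49 17
f 56 49 53
f 25 51 50
f 51 22 38
f 50 38 21
f 51 38 50
f 22 37 42
f 37 16 39
f 42 39 23
f 37 39 42
f 18 44 30
f 44 24 45
f 30 45 19
f 44 45 30
f 18 30 28
f 30 19 29
f 28 29 17
f 30 29 28
f 18 28 35
f 28 17 34
f 35 34 21
f 28 34 35
f 18 35 40
f 35 21 41
f 40 41 23
f 35 41 40
f 18 40 44
f 40 23 47
f 44 47 24
f 40 47 44
f 19 45 33
f 45 24 46
f 33 46 20
f 45 46 33
f 17 29 53
f 29 19 54
f 53 54 26
f 29 54 53
f 21 34 50
f 34 17 49
f 50 49 25
f 34 49 50
f 23 41 42
f 41 21 38
f 42 38 22
f 41 38 42
f 24 47 43
f 47 23 39
f 43 39 16
f 47 39 43



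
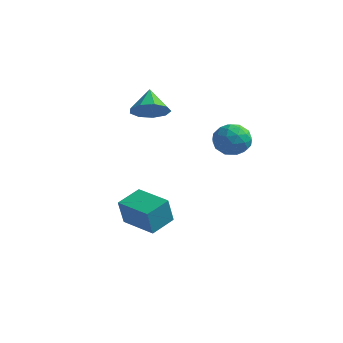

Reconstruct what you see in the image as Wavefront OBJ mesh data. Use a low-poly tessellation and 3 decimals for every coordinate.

v 2.778 0.759 3.032
v 3.385 -0.004 3.106
v 1.815 -0.096 2.114
v 2.422 -0.859 2.188
v 1.912 -0.563 2.968
v 2.507 -0.034 3.535
v 2.693 -0.066 1.685
v 3.288 0.463 2.252
v 3.332 -0.514 2.274
v 2.849 -0.821 3.067
v 2.351 0.721 2.153
v 1.868 0.414 2.946
v 3.166 0.453 3.15
v 2.034 -0.553 2.07
v 1.734 -0.378 2.529
v 2.09 -0.827 2.572
v 2.65 0.435 3.402
v 3.007 -0.013 3.445
v 2.141 -0.342 3.364
v 2.193 -0.087 1.775
v 2.55 -0.535 1.818
v 3.11 0.727 2.648
v 3.466 0.278 2.691
v 3.059 0.242 1.856
v 3.492 -0.296 2.704
v 2.926 -0.798 2.164
v 3.085 -0.332 1.868
v 3.435 -0.021 2.202
v 3.208 -0.476 3.17
v 2.642 -0.979 2.63
v 2.342 -0.804 3.089
v 2.692 -0.494 3.422
v 3.177 -0.776 2.681
v 2.558 0.879 2.59
v 1.992 0.376 2.05
v 2.508 0.394 1.798
v 2.858 0.704 2.131
v 2.274 0.698 3.056
v 1.708 0.196 2.516
v 1.765 -0.079 3.018
v 2.115 0.232 3.352
v 2.023 0.676 2.539
v -1.942 -2.323 -3.086
v -1.858 -2.836 -1.647
v -1.777 -0.991 -2.621
v -1.692 -1.504 -1.182
v -0.068 -2.496 -3.258
v 0.017 -3.009 -1.819
v 0.098 -1.164 -2.793
v 0.182 -1.677 -1.354
v -3.426 1.506 2.614
v -2.812 1.087 3.312
v -4.094 2.314 3.686
v -2.521 1.667 3.056
v -2.654 2.172 2.592
v -3.148 2.365 2.139
v -3.772 2.156 1.908
v -4.235 1.643 2.007
v -4.318 1.065 2.39
v -3.985 0.694 2.878
v -3.39 0.703 3.242
f 1 38 17
f 38 12 41
f 17 41 6
f 38 41 17
f 1 17 13
f 17 6 18
f 13 18 2
f 17 18 13
f 1 13 22
f 13 2 23
f 22 23 8
f 13 23 22
f 1 22 34
f 22 8 37
f 34 37 11
f 22 37 34
f 1 34 38
f 34 11 42
f 38 42 12
f 34 42 38
f 2 18 29
f 18 6 32
f 29 32 10
f 18 32 29
f 6 41 19
f 41 12 40
f 19 40 5
f 41 40 19
f 12 42 39
f 42 11 35
f 39 35 3
f 42 35 39
f 11 37 36
f 37 8 24
f 36 24 7
f 37 24 36
f 8 23 28
f 23 2 25
f 28 25 9
f 23 25 28
f 4 30 16
f 30 10 31
f 16 31 5
f 30 31 16
f 4 16 14
f 16 5 15
f 14 15 3
f 16 15 14
f 4 14 21
f 14 3 20
f 21 20 7
f 14 20 21
f 4 21 26
f 21 7 27
f 26 27 9
f 21 27 26
f 4 26 30
f 26 9 33
f 30 33 10
f 26 33 30
f 5 31 19
f 31 10 32
f 19 32 6
f 31 32 19
f 3 15 39
f 15 5 40
f 39 40 12
f 15 40 39
f 7 20 36
f 20 3 35
f 36 35 11
f 20 35 36
f 9 27 28
f 27 7 24
f 28 24 8
f 27 24 28
f 10 33 29
f 33 9 25
f 29 25 2
f 33 25 29
f 44 46 43
f 47 44 43
f 43 46 45
f 45 47 43
f 44 50 46
f 48 44 47
f 48 50 44
f 46 50 45
f 49 47 45
f 45 50 49
f 49 48 47
f 50 48 49
f 52 51 54
f 52 54 53
f 54 51 55
f 54 55 53
f 55 51 56
f 55 56 53
f 56 51 57
f 56 57 53
f 57 51 58
f 57 58 53
f 58 51 59
f 58 59 53
f 59 51 60
f 59 60 53
f 60 51 61
f 60 61 53
f 61 51 52
f 61 52 53



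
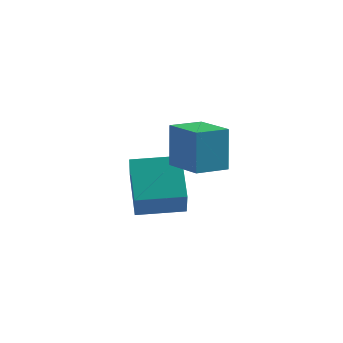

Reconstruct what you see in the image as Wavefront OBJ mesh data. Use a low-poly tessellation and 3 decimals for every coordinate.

v 2.762 -0.062 -0.607
v 2.626 0.285 1.113
v 1.416 0.881 -0.904
v 1.281 1.229 0.816
v 3.519 0.971 -0.756
v 3.384 1.319 0.964
v 2.174 1.915 -1.053
v 2.038 2.262 0.667
v -0.678 2.722 -4.747
v -0.254 1.715 -3.406
v -1.451 4.08 -3.482
v -1.026 3.072 -2.141
v 0.986 3.568 -4.639
v 1.411 2.56 -3.298
v 0.214 4.925 -3.374
v 0.638 3.918 -2.033
f 2 4 1
f 5 2 1
f 1 4 3
f 3 5 1
f 2 8 4
f 6 2 5
f 6 8 2
f 4 8 3
f 7 5 3
f 3 8 7
f 7 6 5
f 8 6 7
f 10 12 9
f 13 10 9
f 9 12 11
f 11 13 9
f 10 16 12
f 14 10 13
f 14 16 10
f 12 16 11
f 15 13 11
f 11 16 15
f 15 14 13
f 16 14 15



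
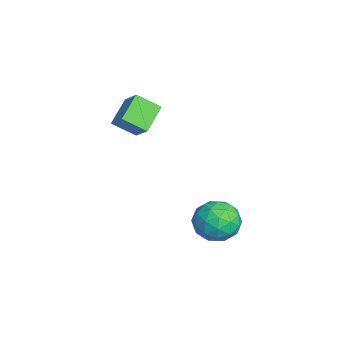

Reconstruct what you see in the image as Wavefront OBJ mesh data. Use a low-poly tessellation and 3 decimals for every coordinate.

v -4.333 -1.432 4.203
v -3.384 -0.997 5.105
v -4.114 -0.263 3.409
v -3.164 0.172 4.311
v -3.156 -2.232 3.349
v -2.206 -1.797 4.251
v -2.936 -1.063 2.555
v -1.987 -0.628 3.457
v -0.317 3.43 -1.842
v 0.889 3.32 -1.526
v -0.529 1.42 -1.734
v 0.677 1.31 -1.418
v -0.134 1.827 -0.619
v -0.003 3.07 -0.685
v 0.363 1.67 -2.575
v 0.494 2.913 -2.641
v 1.309 2.232 -1.979
v 1.002 2.33 -0.77
v -0.642 2.41 -2.49
v -0.949 2.508 -1.281
v 0.304 3.552 -1.693
v 0.056 1.188 -1.567
v -0.421 1.492 -1.097
v 0.287 1.428 -0.911
v -0.22 3.405 -1.199
v 0.489 3.34 -1.014
v -0.113 2.462 -0.48
v -0.129 1.4 -2.246
v 0.58 1.335 -2.061
v 0.073 3.312 -2.349
v 0.781 3.248 -2.163
v 0.473 2.278 -2.78
v 1.26 2.848 -1.774
v 1.136 1.666 -1.711
v 0.952 1.878 -2.391
v 1.028 2.608 -2.43
v 1.08 2.905 -1.064
v 0.955 1.723 -1
v 0.478 2.027 -0.53
v 0.555 2.758 -0.569
v 1.327 2.265 -1.33
v -0.595 3.017 -2.26
v -0.72 1.835 -2.196
v -0.195 1.982 -2.691
v -0.118 2.713 -2.73
v -0.776 3.074 -1.549
v -0.9 1.892 -1.486
v -0.668 2.132 -0.83
v -0.592 2.862 -0.869
v -0.967 2.475 -1.93
f 2 4 1
f 5 2 1
f 1 4 3
f 3 5 1
f 2 8 4
f 6 2 5
f 6 8 2
f 4 8 3
f 7 5 3
f 3 8 7
f 7 6 5
f 8 6 7
f 9 46 25
f 46 20 49
f 25 49 14
f 46 49 25
f 9 25 21
f 25 14 26
f 21 26 10
f 25 26 21
f 9 21 30
f 21 10 31
f 30 31 16
f 21 31 30
f 9 30 42
f 30 16 45
f 42 45 19
f 30 45 42
f 9 42 46
f 42 19 50
f 46 50 20
f 42 50 46
f 10 26 37
f 26 14 40
f 37 40 18
f 26 40 37
f 14 49 27
f 49 20 48
f 27 48 13
f 49 48 27
f 20 50 47
f 50 19 43
f 47 43 11
f 50 43 47
f 19 45 44
f 45 16 32
f 44 32 15
f 45 32 44
f 16 31 36
f 31 10 33
f 36 33 17
f 31 33 36
f 12 38 24
f 38 18 39
f 24 39 13
f 38 39 24
f 12 24 22
f 24 13 23
f 22 23 11
f 24 23 22
f 12 22 29
f 22 11 28
f 29 28 15
f 22 28 29
f 12 29 34
f 29 15 35
f 34 35 17
f 29 35 34
f 12 34 38
f 34 17 41
f 38 41 18
f 34 41 38
f 13 39 27
f 39 18 40
f 27 40 14
f 39 40 27
f 11 23 47
f 23 13 48
f 47 48 20
f 23 48 47
f 15 28 44
f 28 11 43
f 44 43 19
f 28 43 44
f 17 35 36
f 35 15 32
f 36 32 16
f 35 32 36
f 18 41 37
f 41 17 33
f 37 33 10
f 41 33 37



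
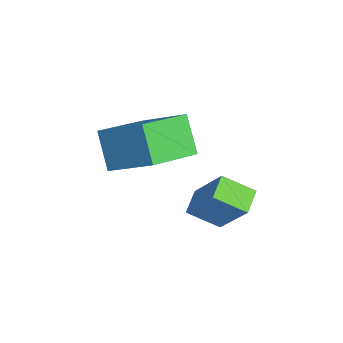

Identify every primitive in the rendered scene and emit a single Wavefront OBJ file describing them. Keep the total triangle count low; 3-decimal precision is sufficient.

v 1.152 -0.808 1.912
v 2.191 0.231 2.862
v 0.241 0.64 1.322
v 1.28 1.68 2.273
v 2 -0.7 0.867
v 3.039 0.34 1.818
v 1.089 0.749 0.278
v 2.128 1.788 1.228
v 2.242 1.442 -1.224
v 1.579 1.857 -0.947
v 2.576 2.352 -1.786
v 1.913 2.766 -1.508
v 3.167 1.974 0.188
v 2.504 2.388 0.466
v 3.501 2.883 -0.373
v 2.838 3.298 -0.096
f 2 4 1
f 5 2 1
f 1 4 3
f 3 5 1
f 2 8 4
f 6 2 5
f 6 8 2
f 4 8 3
f 7 5 3
f 3 8 7
f 7 6 5
f 8 6 7
f 10 12 9
f 13 10 9
f 9 12 11
f 11 13 9
f 10 16 12
f 14 10 13
f 14 16 10
f 12 16 11
f 15 13 11
f 11 16 15
f 15 14 13
f 16 14 15



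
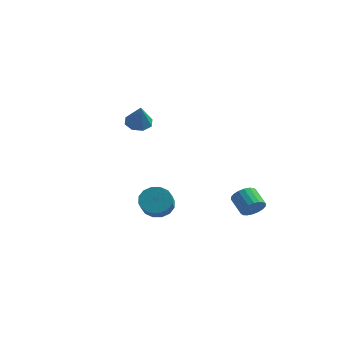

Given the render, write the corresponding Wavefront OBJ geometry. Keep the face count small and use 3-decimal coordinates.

v -0.18 0.018 -3.334
v 0.511 0.538 -3.121
v 0.93 -0.319 -2.393
v 0.24 -0.838 -2.606
v 0.184 0.64 -2.812
v 0.604 -0.216 -2.084
v -0.239 0.576 -2.643
v 0.18 -0.281 -1.915
v -0.647 0.363 -2.659
v -0.227 -0.494 -1.931
v -0.93 0.057 -2.856
v -0.51 -0.8 -2.128
v -1.012 -0.259 -3.181
v -0.592 -1.116 -2.453
v -0.87 -0.501 -3.547
v -0.451 -1.358 -2.819
v -0.544 -0.604 -3.856
v -0.124 -1.46 -3.128
v -0.12 -0.539 -4.025
v 0.299 -1.396 -3.297
v 0.287 -0.326 -4.009
v 0.707 -1.183 -3.281
v 0.57 -0.02 -3.812
v 0.99 -0.877 -3.084
v 0.652 0.296 -3.487
v 1.072 -0.561 -2.759
v -3.402 3.2 0.856
v -2.685 3.353 0.621
v -2.818 2.54 2.204
v -2.917 3.793 0.937
v -3.433 3.886 1.206
v -3.931 3.577 1.27
v -4.119 3.047 1.092
v -3.887 2.608 0.776
v -3.371 2.515 0.507
v -2.873 2.824 0.443
v 3.998 2.559 -3.623
v 4.478 2.77 -3.129
v 3.602 3.252 -2.484
v 3.122 3.041 -2.977
v 4.467 3.02 -3.33
v 3.592 3.502 -2.684
v 4.364 3.178 -3.589
v 3.488 3.66 -2.943
v 4.188 3.214 -3.854
v 3.312 3.696 -3.208
v 3.974 3.12 -4.074
v 3.099 3.602 -3.428
v 3.765 2.915 -4.204
v 2.89 3.397 -3.558
v 3.602 2.639 -4.219
v 2.727 3.122 -3.573
v 3.518 2.348 -4.116
v 2.642 2.83 -3.471
v 3.528 2.098 -3.916
v 2.653 2.58 -3.27
v 3.632 1.94 -3.657
v 2.756 2.422 -3.011
v 3.808 1.904 -3.392
v 2.932 2.386 -2.746
v 4.021 1.998 -3.172
v 3.146 2.48 -2.526
v 4.23 2.203 -3.042
v 3.355 2.685 -2.396
v 4.393 2.478 -3.027
v 3.518 2.961 -2.381
f 2 1 5
f 2 5 3
f 3 5 6
f 3 6 4
f 5 1 7
f 5 7 6
f 6 7 8
f 6 8 4
f 7 1 9
f 7 9 8
f 8 9 10
f 8 10 4
f 9 1 11
f 9 11 10
f 10 11 12
f 10 12 4
f 11 1 13
f 11 13 12
f 12 13 14
f 12 14 4
f 13 1 15
f 13 15 14
f 14 15 16
f 14 16 4
f 15 1 17
f 15 17 16
f 16 17 18
f 16 18 4
f 17 1 19
f 17 19 18
f 18 19 20
f 18 20 4
f 19 1 21
f 19 21 20
f 20 21 22
f 20 22 4
f 21 1 23
f 21 23 22
f 22 23 24
f 22 24 4
f 23 1 25
f 23 25 24
f 24 25 26
f 24 26 4
f 25 1 2
f 25 2 26
f 26 2 3
f 26 3 4
f 28 27 30
f 28 30 29
f 30 27 31
f 30 31 29
f 31 27 32
f 31 32 29
f 32 27 33
f 32 33 29
f 33 27 34
f 33 34 29
f 34 27 35
f 34 35 29
f 35 27 36
f 35 36 29
f 36 27 28
f 36 28 29
f 38 37 41
f 38 41 39
f 39 41 42
f 39 42 40
f 41 37 43
f 41 43 42
f 42 43 44
f 42 44 40
f 43 37 45
f 43 45 44
f 44 45 46
f 44 46 40
f 45 37 47
f 45 47 46
f 46 47 48
f 46 48 40
f 47 37 49
f 47 49 48
f 48 49 50
f 48 50 40
f 49 37 51
f 49 51 50
f 50 51 52
f 50 52 40
f 51 37 53
f 51 53 52
f 52 53 54
f 52 54 40
f 53 37 55
f 53 55 54
f 54 55 56
f 54 56 40
f 55 37 57
f 55 57 56
f 56 57 58
f 56 58 40
f 57 37 59
f 57 59 58
f 58 59 60
f 58 60 40
f 59 37 61
f 59 61 60
f 60 61 62
f 60 62 40
f 61 37 63
f 61 63 62
f 62 63 64
f 62 64 40
f 63 37 65
f 63 65 64
f 64 65 66
f 64 66 40
f 65 37 38
f 65 38 66
f 66 38 39
f 66 39 40



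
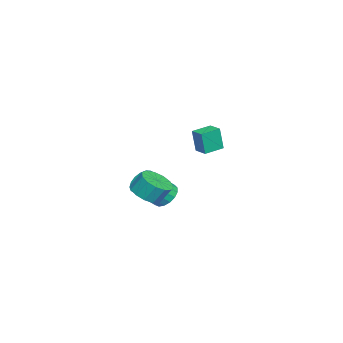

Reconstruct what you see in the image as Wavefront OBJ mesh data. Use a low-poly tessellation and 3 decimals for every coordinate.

v 2.926 2.829 2.672
v 2.954 2.635 4.018
v 3.496 3.442 2.749
v 3.524 3.247 4.094
v 3.756 2.073 2.546
v 3.784 1.878 3.891
v 4.326 2.685 2.622
v 4.354 2.491 3.968
v 2.136 -0.974 -1.617
v 2.677 -1.638 -1.162
v 2.606 -1.029 -0.189
v 2.064 -0.366 -0.643
v 3.025 -1.27 -1.367
v 2.954 -0.661 -0.394
v 3.09 -0.807 -1.651
v 3.019 -0.199 -0.678
v 2.853 -0.398 -1.925
v 2.781 0.211 -0.952
v 2.387 -0.172 -2.1
v 2.316 0.437 -1.127
v 1.842 -0.201 -2.122
v 1.77 0.408 -1.149
v 1.39 -0.475 -1.984
v 1.318 0.134 -1.011
v 1.174 -0.908 -1.729
v 1.103 -0.299 -0.756
v 1.264 -1.362 -1.438
v 1.193 -0.753 -0.465
v 1.631 -1.693 -1.204
v 1.56 -1.084 -0.231
v 2.158 -1.796 -1.101
v 2.087 -1.187 -0.128
v -2.756 -1.156 -4.105
v -2.122 -1.381 -4.688
v -1.271 -2.53 -3.318
v -1.904 -2.304 -2.735
v -1.965 -1.035 -4.495
v -1.114 -2.184 -3.125
v -1.989 -0.717 -4.213
v -1.138 -1.865 -2.843
v -2.189 -0.499 -3.907
v -1.337 -1.647 -2.537
v -2.518 -0.432 -3.645
v -1.667 -1.58 -2.275
v -2.902 -0.53 -3.489
v -2.051 -1.679 -2.119
v -3.253 -0.772 -3.474
v -2.401 -1.92 -2.104
v -3.489 -1.102 -3.604
v -2.638 -2.25 -2.234
v -3.558 -1.444 -3.848
v -2.706 -2.592 -2.478
v -3.442 -1.72 -4.151
v -2.591 -2.868 -2.781
v -3.17 -1.867 -4.444
v -2.319 -3.015 -3.074
v -2.802 -1.851 -4.659
v -1.951 -2.999 -3.289
v -2.424 -1.676 -4.747
v -1.573 -2.824 -3.377
f 2 4 1
f 5 2 1
f 1 4 3
f 3 5 1
f 2 8 4
f 6 2 5
f 6 8 2
f 4 8 3
f 7 5 3
f 3 8 7
f 7 6 5
f 8 6 7
f 10 9 13
f 10 13 11
f 11 13 14
f 11 14 12
f 13 9 15
f 13 15 14
f 14 15 16
f 14 16 12
f 15 9 17
f 15 17 16
f 16 17 18
f 16 18 12
f 17 9 19
f 17 19 18
f 18 19 20
f 18 20 12
f 19 9 21
f 19 21 20
f 20 21 22
f 20 22 12
f 21 9 23
f 21 23 22
f 22 23 24
f 22 24 12
f 23 9 25
f 23 25 24
f 24 25 26
f 24 26 12
f 25 9 27
f 25 27 26
f 26 27 28
f 26 28 12
f 27 9 29
f 27 29 28
f 28 29 30
f 28 30 12
f 29 9 31
f 29 31 30
f 30 31 32
f 30 32 12
f 31 9 10
f 31 10 32
f 32 10 11
f 32 11 12
f 34 33 37
f 34 37 35
f 35 37 38
f 35 38 36
f 37 33 39
f 37 39 38
f 38 39 40
f 38 40 36
f 39 33 41
f 39 41 40
f 40 41 42
f 40 42 36
f 41 33 43
f 41 43 42
f 42 43 44
f 42 44 36
f 43 33 45
f 43 45 44
f 44 45 46
f 44 46 36
f 45 33 47
f 45 47 46
f 46 47 48
f 46 48 36
f 47 33 49
f 47 49 48
f 48 49 50
f 48 50 36
f 49 33 51
f 49 51 50
f 50 51 52
f 50 52 36
f 51 33 53
f 51 53 52
f 52 53 54
f 52 54 36
f 53 33 55
f 53 55 54
f 54 55 56
f 54 56 36
f 55 33 57
f 55 57 56
f 56 57 58
f 56 58 36
f 57 33 59
f 57 59 58
f 58 59 60
f 58 60 36
f 59 33 34
f 59 34 60
f 60 34 35
f 60 35 36

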